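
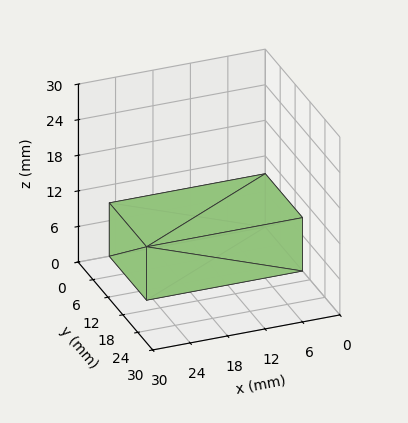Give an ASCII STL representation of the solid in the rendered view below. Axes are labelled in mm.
Reading the render: the shape is a rectangular box, roughly 25 × 15 mm footprint and 9 mm tall (dimensions read to the nearest mm from the axis ticks). For the STL, each face is triangulated and given an outward normal.

solid part
  facet normal 0.0000 0.0000 -1.0000
    outer loop
      vertex 25.00 15.00 0.00
      vertex 25.00 0.00 0.00
      vertex 0.00 0.00 0.00
    endloop
  endfacet
  facet normal 0.0000 0.0000 -1.0000
    outer loop
      vertex 0.00 15.00 0.00
      vertex 25.00 15.00 0.00
      vertex 0.00 0.00 0.00
    endloop
  endfacet
  facet normal 0.0000 0.0000 1.0000
    outer loop
      vertex 0.00 0.00 9.00
      vertex 25.00 0.00 9.00
      vertex 25.00 15.00 9.00
    endloop
  endfacet
  facet normal 0.0000 0.0000 1.0000
    outer loop
      vertex 0.00 0.00 9.00
      vertex 25.00 15.00 9.00
      vertex 0.00 15.00 9.00
    endloop
  endfacet
  facet normal 0.0000 -1.0000 0.0000
    outer loop
      vertex 0.00 0.00 0.00
      vertex 25.00 0.00 0.00
      vertex 25.00 0.00 9.00
    endloop
  endfacet
  facet normal 0.0000 -1.0000 0.0000
    outer loop
      vertex 0.00 0.00 0.00
      vertex 25.00 0.00 9.00
      vertex 0.00 0.00 9.00
    endloop
  endfacet
  facet normal 0.0000 1.0000 0.0000
    outer loop
      vertex 25.00 15.00 9.00
      vertex 25.00 15.00 0.00
      vertex 0.00 15.00 0.00
    endloop
  endfacet
  facet normal 0.0000 1.0000 0.0000
    outer loop
      vertex 0.00 15.00 9.00
      vertex 25.00 15.00 9.00
      vertex 0.00 15.00 0.00
    endloop
  endfacet
  facet normal -1.0000 0.0000 0.0000
    outer loop
      vertex 0.00 15.00 9.00
      vertex 0.00 15.00 0.00
      vertex 0.00 0.00 0.00
    endloop
  endfacet
  facet normal -1.0000 0.0000 0.0000
    outer loop
      vertex 0.00 0.00 9.00
      vertex 0.00 15.00 9.00
      vertex 0.00 0.00 0.00
    endloop
  endfacet
  facet normal 1.0000 0.0000 0.0000
    outer loop
      vertex 25.00 0.00 0.00
      vertex 25.00 15.00 0.00
      vertex 25.00 15.00 9.00
    endloop
  endfacet
  facet normal 1.0000 0.0000 0.0000
    outer loop
      vertex 25.00 0.00 0.00
      vertex 25.00 15.00 9.00
      vertex 25.00 0.00 9.00
    endloop
  endfacet
endsolid part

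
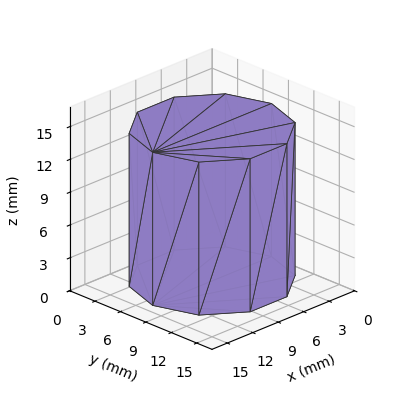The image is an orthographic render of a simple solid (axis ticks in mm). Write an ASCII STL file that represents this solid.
Reading the render: the shape is a regular 10-sided prism (a cylinder approximated with 10 flat sides), circumscribed radius ≈ 7 mm, height ≈ 14 mm (dimensions read to the nearest mm from the axis ticks). For the STL, each face is triangulated and given an outward normal.

solid part
  facet normal 0.0000 0.0000 -1.0000
    outer loop
      vertex 9.163 13.657 0.000
      vertex 12.663 11.114 0.000
      vertex 14.000 7.000 0.000
    endloop
  endfacet
  facet normal 0.0000 0.0000 -1.0000
    outer loop
      vertex 4.837 13.657 0.000
      vertex 9.163 13.657 0.000
      vertex 14.000 7.000 0.000
    endloop
  endfacet
  facet normal 0.0000 0.0000 -1.0000
    outer loop
      vertex 1.337 11.114 0.000
      vertex 4.837 13.657 0.000
      vertex 14.000 7.000 0.000
    endloop
  endfacet
  facet normal 0.0000 0.0000 -1.0000
    outer loop
      vertex 0.000 7.000 0.000
      vertex 1.337 11.114 0.000
      vertex 14.000 7.000 0.000
    endloop
  endfacet
  facet normal 0.0000 0.0000 -1.0000
    outer loop
      vertex 1.337 2.886 0.000
      vertex 0.000 7.000 0.000
      vertex 14.000 7.000 0.000
    endloop
  endfacet
  facet normal 0.0000 0.0000 -1.0000
    outer loop
      vertex 4.837 0.343 0.000
      vertex 1.337 2.886 0.000
      vertex 14.000 7.000 0.000
    endloop
  endfacet
  facet normal 0.0000 0.0000 -1.0000
    outer loop
      vertex 9.163 0.343 0.000
      vertex 4.837 0.343 0.000
      vertex 14.000 7.000 0.000
    endloop
  endfacet
  facet normal 0.0000 0.0000 -1.0000
    outer loop
      vertex 12.663 2.886 0.000
      vertex 9.163 0.343 0.000
      vertex 14.000 7.000 0.000
    endloop
  endfacet
  facet normal 0.0000 0.0000 1.0000
    outer loop
      vertex 14.000 7.000 14.000
      vertex 12.663 11.114 14.000
      vertex 9.163 13.657 14.000
    endloop
  endfacet
  facet normal 0.0000 0.0000 1.0000
    outer loop
      vertex 14.000 7.000 14.000
      vertex 9.163 13.657 14.000
      vertex 4.837 13.657 14.000
    endloop
  endfacet
  facet normal 0.0000 0.0000 1.0000
    outer loop
      vertex 14.000 7.000 14.000
      vertex 4.837 13.657 14.000
      vertex 1.337 11.114 14.000
    endloop
  endfacet
  facet normal 0.0000 0.0000 1.0000
    outer loop
      vertex 14.000 7.000 14.000
      vertex 1.337 11.114 14.000
      vertex 0.000 7.000 14.000
    endloop
  endfacet
  facet normal 0.0000 0.0000 1.0000
    outer loop
      vertex 14.000 7.000 14.000
      vertex 0.000 7.000 14.000
      vertex 1.337 2.886 14.000
    endloop
  endfacet
  facet normal 0.0000 0.0000 1.0000
    outer loop
      vertex 14.000 7.000 14.000
      vertex 1.337 2.886 14.000
      vertex 4.837 0.343 14.000
    endloop
  endfacet
  facet normal 0.0000 0.0000 1.0000
    outer loop
      vertex 14.000 7.000 14.000
      vertex 4.837 0.343 14.000
      vertex 9.163 0.343 14.000
    endloop
  endfacet
  facet normal 0.0000 0.0000 1.0000
    outer loop
      vertex 14.000 7.000 14.000
      vertex 9.163 0.343 14.000
      vertex 12.663 2.886 14.000
    endloop
  endfacet
  facet normal 0.9510 0.3091 0.0000
    outer loop
      vertex 14.000 7.000 0.000
      vertex 12.663 11.114 0.000
      vertex 12.663 11.114 14.000
    endloop
  endfacet
  facet normal 0.9510 0.3091 0.0000
    outer loop
      vertex 14.000 7.000 0.000
      vertex 12.663 11.114 14.000
      vertex 14.000 7.000 14.000
    endloop
  endfacet
  facet normal 0.5878 0.8090 0.0000
    outer loop
      vertex 12.663 11.114 0.000
      vertex 9.163 13.657 0.000
      vertex 9.163 13.657 14.000
    endloop
  endfacet
  facet normal 0.5878 0.8090 0.0000
    outer loop
      vertex 12.663 11.114 0.000
      vertex 9.163 13.657 14.000
      vertex 12.663 11.114 14.000
    endloop
  endfacet
  facet normal 0.0000 1.0000 0.0000
    outer loop
      vertex 9.163 13.657 0.000
      vertex 4.837 13.657 0.000
      vertex 4.837 13.657 14.000
    endloop
  endfacet
  facet normal 0.0000 1.0000 0.0000
    outer loop
      vertex 9.163 13.657 0.000
      vertex 4.837 13.657 14.000
      vertex 9.163 13.657 14.000
    endloop
  endfacet
  facet normal -0.5878 0.8090 0.0000
    outer loop
      vertex 4.837 13.657 0.000
      vertex 1.337 11.114 0.000
      vertex 1.337 11.114 14.000
    endloop
  endfacet
  facet normal -0.5878 0.8090 0.0000
    outer loop
      vertex 4.837 13.657 0.000
      vertex 1.337 11.114 14.000
      vertex 4.837 13.657 14.000
    endloop
  endfacet
  facet normal -0.9510 0.3091 0.0000
    outer loop
      vertex 1.337 11.114 0.000
      vertex 0.000 7.000 0.000
      vertex 0.000 7.000 14.000
    endloop
  endfacet
  facet normal -0.9510 0.3091 0.0000
    outer loop
      vertex 1.337 11.114 0.000
      vertex 0.000 7.000 14.000
      vertex 1.337 11.114 14.000
    endloop
  endfacet
  facet normal -0.9510 -0.3091 0.0000
    outer loop
      vertex 0.000 7.000 0.000
      vertex 1.337 2.886 0.000
      vertex 1.337 2.886 14.000
    endloop
  endfacet
  facet normal -0.9510 -0.3091 0.0000
    outer loop
      vertex 0.000 7.000 0.000
      vertex 1.337 2.886 14.000
      vertex 0.000 7.000 14.000
    endloop
  endfacet
  facet normal -0.5878 -0.8090 0.0000
    outer loop
      vertex 1.337 2.886 0.000
      vertex 4.837 0.343 0.000
      vertex 4.837 0.343 14.000
    endloop
  endfacet
  facet normal -0.5878 -0.8090 0.0000
    outer loop
      vertex 1.337 2.886 0.000
      vertex 4.837 0.343 14.000
      vertex 1.337 2.886 14.000
    endloop
  endfacet
  facet normal 0.0000 -1.0000 0.0000
    outer loop
      vertex 4.837 0.343 0.000
      vertex 9.163 0.343 0.000
      vertex 9.163 0.343 14.000
    endloop
  endfacet
  facet normal 0.0000 -1.0000 0.0000
    outer loop
      vertex 4.837 0.343 0.000
      vertex 9.163 0.343 14.000
      vertex 4.837 0.343 14.000
    endloop
  endfacet
  facet normal 0.5878 -0.8090 0.0000
    outer loop
      vertex 9.163 0.343 0.000
      vertex 12.663 2.886 0.000
      vertex 12.663 2.886 14.000
    endloop
  endfacet
  facet normal 0.5878 -0.8090 0.0000
    outer loop
      vertex 9.163 0.343 0.000
      vertex 12.663 2.886 14.000
      vertex 9.163 0.343 14.000
    endloop
  endfacet
  facet normal 0.9510 -0.3091 0.0000
    outer loop
      vertex 12.663 2.886 0.000
      vertex 14.000 7.000 0.000
      vertex 14.000 7.000 14.000
    endloop
  endfacet
  facet normal 0.9510 -0.3091 0.0000
    outer loop
      vertex 12.663 2.886 0.000
      vertex 14.000 7.000 14.000
      vertex 12.663 2.886 14.000
    endloop
  endfacet
endsolid part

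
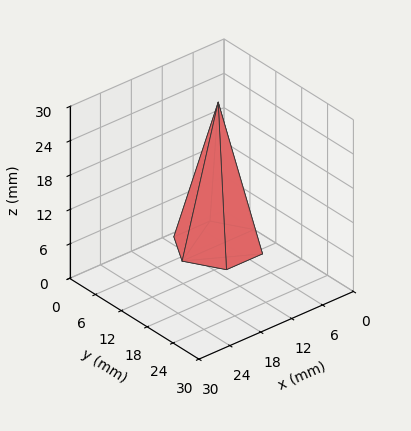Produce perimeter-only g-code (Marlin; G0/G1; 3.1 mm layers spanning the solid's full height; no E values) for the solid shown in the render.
Reading the render: the shape is a regular 6-sided pyramid, base circumscribed radius ≈ 7 mm, apex at z ≈ 25 mm (dimensions read to the nearest mm from the axis ticks). For the g-code, the solid's height is divided into equal slices at the stated Δz and each level perimeter traced with G1 moves after a G0 lift.

; perimeter-only toolpath
G21 ; units = mm
G90 ; absolute positioning
G28 ; home
; layer 1
G0 Z3.1
G0 X13.1 Y7.0
G1 X10.1 Y12.3
G1 X3.9 Y12.3
G1 X0.9 Y7.0
G1 X3.9 Y1.7
G1 X10.1 Y1.7
G1 X13.1 Y7.0
; layer 2
G0 Z6.2
G0 X12.2 Y7.0
G1 X9.6 Y11.6
G1 X4.4 Y11.6
G1 X1.8 Y7.0
G1 X4.4 Y2.4
G1 X9.6 Y2.4
G1 X12.2 Y7.0
; layer 3
G0 Z9.4
G0 X11.4 Y7.0
G1 X9.2 Y10.8
G1 X4.8 Y10.8
G1 X2.6 Y7.0
G1 X4.8 Y3.2
G1 X9.2 Y3.2
G1 X11.4 Y7.0
; layer 4
G0 Z12.5
G0 X10.5 Y7.0
G1 X8.8 Y10.1
G1 X5.2 Y10.1
G1 X3.5 Y7.0
G1 X5.2 Y4.0
G1 X8.8 Y4.0
G1 X10.5 Y7.0
; layer 5
G0 Z15.6
G0 X9.6 Y7.0
G1 X8.3 Y9.3
G1 X5.7 Y9.3
G1 X4.4 Y7.0
G1 X5.7 Y4.7
G1 X8.3 Y4.7
G1 X9.6 Y7.0
; layer 6
G0 Z18.8
G0 X8.8 Y7.0
G1 X7.9 Y8.5
G1 X6.1 Y8.5
G1 X5.2 Y7.0
G1 X6.1 Y5.5
G1 X7.9 Y5.5
G1 X8.8 Y7.0
; layer 7
G0 Z21.9
G0 X7.9 Y7.0
G1 X7.4 Y7.8
G1 X6.6 Y7.8
G1 X6.1 Y7.0
G1 X6.6 Y6.2
G1 X7.4 Y6.2
G1 X7.9 Y7.0
M2 ; end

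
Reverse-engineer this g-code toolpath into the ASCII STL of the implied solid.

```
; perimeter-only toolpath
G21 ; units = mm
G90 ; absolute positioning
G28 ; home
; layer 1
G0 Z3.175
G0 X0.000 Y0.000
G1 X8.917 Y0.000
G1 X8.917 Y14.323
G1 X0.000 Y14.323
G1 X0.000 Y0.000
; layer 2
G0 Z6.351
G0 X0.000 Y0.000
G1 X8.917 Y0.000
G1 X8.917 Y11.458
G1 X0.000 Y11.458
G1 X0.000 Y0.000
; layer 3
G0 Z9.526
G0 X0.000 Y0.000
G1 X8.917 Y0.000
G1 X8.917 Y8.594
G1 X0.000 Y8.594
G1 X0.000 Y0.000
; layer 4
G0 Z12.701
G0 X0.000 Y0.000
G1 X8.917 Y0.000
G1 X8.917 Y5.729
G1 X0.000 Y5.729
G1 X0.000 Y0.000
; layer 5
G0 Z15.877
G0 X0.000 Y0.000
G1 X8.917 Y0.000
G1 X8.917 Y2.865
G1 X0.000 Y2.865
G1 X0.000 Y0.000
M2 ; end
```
solid part
  facet normal 0.0000 0.0000 -1.0000
    outer loop
      vertex 8.917 17.187 0.000
      vertex 8.917 0.000 0.000
      vertex 0.000 0.000 0.000
    endloop
  endfacet
  facet normal 0.0000 0.0000 -1.0000
    outer loop
      vertex 0.000 17.187 0.000
      vertex 8.917 17.187 0.000
      vertex 0.000 0.000 0.000
    endloop
  endfacet
  facet normal 0.0000 -1.0000 0.0000
    outer loop
      vertex 0.000 0.000 0.000
      vertex 8.917 0.000 0.000
      vertex 8.917 0.000 19.052
    endloop
  endfacet
  facet normal 0.0000 -1.0000 0.0000
    outer loop
      vertex 0.000 0.000 0.000
      vertex 8.917 0.000 19.052
      vertex 0.000 0.000 19.052
    endloop
  endfacet
  facet normal 0.0000 0.7425 0.6698
    outer loop
      vertex 0.000 0.000 19.052
      vertex 8.917 0.000 19.052
      vertex 8.917 17.187 0.000
    endloop
  endfacet
  facet normal 0.0000 0.7425 0.6698
    outer loop
      vertex 0.000 0.000 19.052
      vertex 8.917 17.187 0.000
      vertex 0.000 17.187 0.000
    endloop
  endfacet
  facet normal -1.0000 0.0000 0.0000
    outer loop
      vertex 0.000 0.000 19.052
      vertex 0.000 17.187 0.000
      vertex 0.000 0.000 0.000
    endloop
  endfacet
  facet normal 1.0000 0.0000 0.0000
    outer loop
      vertex 8.917 0.000 0.000
      vertex 8.917 17.187 0.000
      vertex 8.917 0.000 19.052
    endloop
  endfacet
endsolid part

The G0 Z moves step by Δz≈3.175 mm. The G1 loops shrink linearly with z, so the solid tapers from its base footprint up to z≈19.1. Closing with a flat bottom cap and the tapered top and triangulating gives 8 facets — a wedge (ramp): 8.92 × 17.2 mm base, rising to 19.1 mm along the y=0 edge and sloping linearly to z=0 at y=17.2.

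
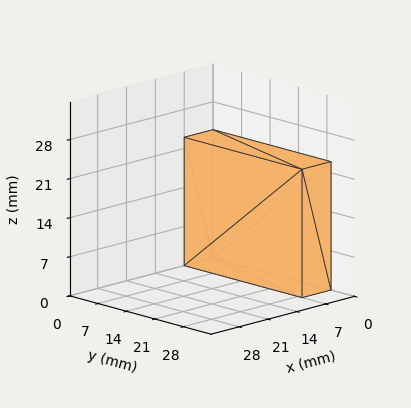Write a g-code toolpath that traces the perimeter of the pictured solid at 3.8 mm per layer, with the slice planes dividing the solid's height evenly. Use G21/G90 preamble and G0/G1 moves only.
Reading the render: the shape is a rectangular box, roughly 7 × 29 mm footprint and 23 mm tall (dimensions read to the nearest mm from the axis ticks). For the g-code, the solid's height is divided into equal slices at the stated Δz and each level perimeter traced with G1 moves after a G0 lift.

; perimeter-only toolpath
G21 ; units = mm
G90 ; absolute positioning
G28 ; home
; layer 1
G0 Z3.8
G0 X0.0 Y0.0
G1 X7.0 Y0.0
G1 X7.0 Y29.0
G1 X0.0 Y29.0
G1 X0.0 Y0.0
; layer 2
G0 Z7.7
G0 X0.0 Y0.0
G1 X7.0 Y0.0
G1 X7.0 Y29.0
G1 X0.0 Y29.0
G1 X0.0 Y0.0
; layer 3
G0 Z11.5
G0 X0.0 Y0.0
G1 X7.0 Y0.0
G1 X7.0 Y29.0
G1 X0.0 Y29.0
G1 X0.0 Y0.0
; layer 4
G0 Z15.3
G0 X0.0 Y0.0
G1 X7.0 Y0.0
G1 X7.0 Y29.0
G1 X0.0 Y29.0
G1 X0.0 Y0.0
; layer 5
G0 Z19.2
G0 X0.0 Y0.0
G1 X7.0 Y0.0
G1 X7.0 Y29.0
G1 X0.0 Y29.0
G1 X0.0 Y0.0
; layer 6
G0 Z23.0
G0 X0.0 Y0.0
G1 X7.0 Y0.0
G1 X7.0 Y29.0
G1 X0.0 Y29.0
G1 X0.0 Y0.0
M2 ; end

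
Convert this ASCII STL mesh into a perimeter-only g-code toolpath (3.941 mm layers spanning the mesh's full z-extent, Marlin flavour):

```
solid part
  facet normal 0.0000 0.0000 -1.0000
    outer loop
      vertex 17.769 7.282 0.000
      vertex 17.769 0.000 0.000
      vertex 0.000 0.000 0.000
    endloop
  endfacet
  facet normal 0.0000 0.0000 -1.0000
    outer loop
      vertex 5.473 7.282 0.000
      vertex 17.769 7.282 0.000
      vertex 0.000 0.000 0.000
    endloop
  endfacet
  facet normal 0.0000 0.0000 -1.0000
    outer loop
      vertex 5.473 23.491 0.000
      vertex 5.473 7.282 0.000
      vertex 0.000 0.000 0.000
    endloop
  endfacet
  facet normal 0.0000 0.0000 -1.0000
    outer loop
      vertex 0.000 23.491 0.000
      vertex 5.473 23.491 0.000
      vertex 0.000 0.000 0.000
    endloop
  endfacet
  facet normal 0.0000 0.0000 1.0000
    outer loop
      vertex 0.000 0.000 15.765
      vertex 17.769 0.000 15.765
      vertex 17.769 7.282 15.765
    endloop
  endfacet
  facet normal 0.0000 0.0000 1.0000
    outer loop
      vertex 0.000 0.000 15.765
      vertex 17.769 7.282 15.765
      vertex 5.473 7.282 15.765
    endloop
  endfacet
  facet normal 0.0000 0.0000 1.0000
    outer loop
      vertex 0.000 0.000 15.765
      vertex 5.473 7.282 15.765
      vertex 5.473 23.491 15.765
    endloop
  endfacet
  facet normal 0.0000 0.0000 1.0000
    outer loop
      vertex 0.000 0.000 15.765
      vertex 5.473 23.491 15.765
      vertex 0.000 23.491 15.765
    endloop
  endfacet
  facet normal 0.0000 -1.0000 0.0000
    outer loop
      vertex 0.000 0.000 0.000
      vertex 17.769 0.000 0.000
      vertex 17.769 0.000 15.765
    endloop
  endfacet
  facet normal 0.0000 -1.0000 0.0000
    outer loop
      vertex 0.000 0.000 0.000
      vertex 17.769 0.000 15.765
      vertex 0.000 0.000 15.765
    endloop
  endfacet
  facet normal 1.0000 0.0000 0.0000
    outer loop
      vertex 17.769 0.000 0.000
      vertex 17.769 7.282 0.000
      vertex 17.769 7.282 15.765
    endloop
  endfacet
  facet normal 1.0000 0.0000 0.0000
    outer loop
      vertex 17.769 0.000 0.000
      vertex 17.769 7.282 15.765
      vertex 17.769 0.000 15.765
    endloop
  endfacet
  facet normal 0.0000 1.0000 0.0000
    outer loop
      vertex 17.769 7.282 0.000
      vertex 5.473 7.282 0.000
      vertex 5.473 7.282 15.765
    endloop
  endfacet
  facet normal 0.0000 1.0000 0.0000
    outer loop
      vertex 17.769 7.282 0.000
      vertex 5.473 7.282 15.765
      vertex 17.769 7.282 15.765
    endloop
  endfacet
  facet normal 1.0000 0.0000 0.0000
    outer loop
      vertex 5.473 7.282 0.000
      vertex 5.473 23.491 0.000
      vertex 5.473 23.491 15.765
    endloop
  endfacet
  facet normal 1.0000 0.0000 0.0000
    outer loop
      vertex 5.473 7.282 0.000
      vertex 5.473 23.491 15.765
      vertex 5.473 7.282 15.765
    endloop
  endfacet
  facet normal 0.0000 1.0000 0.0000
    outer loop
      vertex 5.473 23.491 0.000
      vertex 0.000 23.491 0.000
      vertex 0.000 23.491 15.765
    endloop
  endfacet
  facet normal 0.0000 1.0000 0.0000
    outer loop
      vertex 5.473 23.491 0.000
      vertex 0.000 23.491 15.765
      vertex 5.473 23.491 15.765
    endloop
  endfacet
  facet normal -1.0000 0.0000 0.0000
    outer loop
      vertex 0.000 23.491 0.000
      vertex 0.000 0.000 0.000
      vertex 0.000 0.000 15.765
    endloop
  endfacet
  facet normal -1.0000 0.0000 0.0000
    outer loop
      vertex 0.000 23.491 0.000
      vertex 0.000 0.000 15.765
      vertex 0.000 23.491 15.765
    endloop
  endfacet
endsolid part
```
; perimeter-only toolpath
G21 ; units = mm
G90 ; absolute positioning
G28 ; home
; layer 1
G0 Z3.941
G0 X0.000 Y0.000
G1 X17.769 Y0.000
G1 X17.769 Y7.282
G1 X5.473 Y7.282
G1 X5.473 Y23.491
G1 X0.000 Y23.491
G1 X0.000 Y0.000
; layer 2
G0 Z7.883
G0 X0.000 Y0.000
G1 X17.769 Y0.000
G1 X17.769 Y7.282
G1 X5.473 Y7.282
G1 X5.473 Y23.491
G1 X0.000 Y23.491
G1 X0.000 Y0.000
; layer 3
G0 Z11.824
G0 X0.000 Y0.000
G1 X17.769 Y0.000
G1 X17.769 Y7.282
G1 X5.473 Y7.282
G1 X5.473 Y23.491
G1 X0.000 Y23.491
G1 X0.000 Y0.000
; layer 4
G0 Z15.765
G0 X0.000 Y0.000
G1 X17.769 Y0.000
G1 X17.769 Y7.282
G1 X5.473 Y7.282
G1 X5.473 Y23.491
G1 X0.000 Y23.491
G1 X0.000 Y0.000
M2 ; end

The solid is an L-shaped prism: outer 17.8 × 23.5 mm, arm thicknesses ≈ 7.28 mm (horizontal) and 5.47 mm (vertical), extruded 15.8 mm in z. Slicing at Δz = 3.941 mm — 4 equal slices spanning the solid's height, so layer i sits at z = i·h/4 — gives 4 non-empty perimeters. Each is a 6-segment closed polygon; G0 lifts to the layer z and rapids to the start vertex, then G1 traces the edges.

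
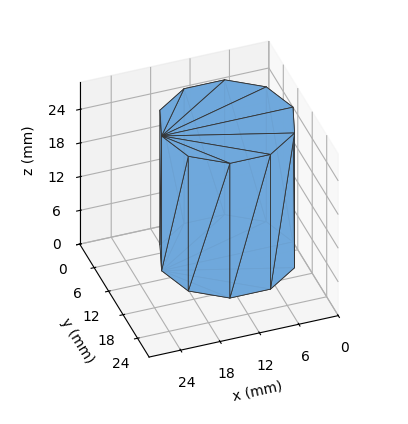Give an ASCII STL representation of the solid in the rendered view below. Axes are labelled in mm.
Reading the render: the shape is a regular 10-sided prism (a cylinder approximated with 10 flat sides), circumscribed radius ≈ 10 mm, height ≈ 24 mm (dimensions read to the nearest mm from the axis ticks). For the STL, each face is triangulated and given an outward normal.

solid part
  facet normal 0.0000 0.0000 -1.0000
    outer loop
      vertex 13.090 19.511 0.000
      vertex 18.090 15.878 0.000
      vertex 20.000 10.000 0.000
    endloop
  endfacet
  facet normal 0.0000 0.0000 -1.0000
    outer loop
      vertex 6.910 19.511 0.000
      vertex 13.090 19.511 0.000
      vertex 20.000 10.000 0.000
    endloop
  endfacet
  facet normal 0.0000 0.0000 -1.0000
    outer loop
      vertex 1.910 15.878 0.000
      vertex 6.910 19.511 0.000
      vertex 20.000 10.000 0.000
    endloop
  endfacet
  facet normal 0.0000 0.0000 -1.0000
    outer loop
      vertex 0.000 10.000 0.000
      vertex 1.910 15.878 0.000
      vertex 20.000 10.000 0.000
    endloop
  endfacet
  facet normal 0.0000 0.0000 -1.0000
    outer loop
      vertex 1.910 4.122 0.000
      vertex 0.000 10.000 0.000
      vertex 20.000 10.000 0.000
    endloop
  endfacet
  facet normal 0.0000 0.0000 -1.0000
    outer loop
      vertex 6.910 0.489 0.000
      vertex 1.910 4.122 0.000
      vertex 20.000 10.000 0.000
    endloop
  endfacet
  facet normal 0.0000 0.0000 -1.0000
    outer loop
      vertex 13.090 0.489 0.000
      vertex 6.910 0.489 0.000
      vertex 20.000 10.000 0.000
    endloop
  endfacet
  facet normal 0.0000 0.0000 -1.0000
    outer loop
      vertex 18.090 4.122 0.000
      vertex 13.090 0.489 0.000
      vertex 20.000 10.000 0.000
    endloop
  endfacet
  facet normal 0.0000 0.0000 1.0000
    outer loop
      vertex 20.000 10.000 24.000
      vertex 18.090 15.878 24.000
      vertex 13.090 19.511 24.000
    endloop
  endfacet
  facet normal 0.0000 0.0000 1.0000
    outer loop
      vertex 20.000 10.000 24.000
      vertex 13.090 19.511 24.000
      vertex 6.910 19.511 24.000
    endloop
  endfacet
  facet normal 0.0000 0.0000 1.0000
    outer loop
      vertex 20.000 10.000 24.000
      vertex 6.910 19.511 24.000
      vertex 1.910 15.878 24.000
    endloop
  endfacet
  facet normal 0.0000 0.0000 1.0000
    outer loop
      vertex 20.000 10.000 24.000
      vertex 1.910 15.878 24.000
      vertex 0.000 10.000 24.000
    endloop
  endfacet
  facet normal 0.0000 0.0000 1.0000
    outer loop
      vertex 20.000 10.000 24.000
      vertex 0.000 10.000 24.000
      vertex 1.910 4.122 24.000
    endloop
  endfacet
  facet normal 0.0000 0.0000 1.0000
    outer loop
      vertex 20.000 10.000 24.000
      vertex 1.910 4.122 24.000
      vertex 6.910 0.489 24.000
    endloop
  endfacet
  facet normal 0.0000 0.0000 1.0000
    outer loop
      vertex 20.000 10.000 24.000
      vertex 6.910 0.489 24.000
      vertex 13.090 0.489 24.000
    endloop
  endfacet
  facet normal 0.0000 0.0000 1.0000
    outer loop
      vertex 20.000 10.000 24.000
      vertex 13.090 0.489 24.000
      vertex 18.090 4.122 24.000
    endloop
  endfacet
  facet normal 0.9511 0.3090 0.0000
    outer loop
      vertex 20.000 10.000 0.000
      vertex 18.090 15.878 0.000
      vertex 18.090 15.878 24.000
    endloop
  endfacet
  facet normal 0.9511 0.3090 0.0000
    outer loop
      vertex 20.000 10.000 0.000
      vertex 18.090 15.878 24.000
      vertex 20.000 10.000 24.000
    endloop
  endfacet
  facet normal 0.5878 0.8090 0.0000
    outer loop
      vertex 18.090 15.878 0.000
      vertex 13.090 19.511 0.000
      vertex 13.090 19.511 24.000
    endloop
  endfacet
  facet normal 0.5878 0.8090 0.0000
    outer loop
      vertex 18.090 15.878 0.000
      vertex 13.090 19.511 24.000
      vertex 18.090 15.878 24.000
    endloop
  endfacet
  facet normal 0.0000 1.0000 0.0000
    outer loop
      vertex 13.090 19.511 0.000
      vertex 6.910 19.511 0.000
      vertex 6.910 19.511 24.000
    endloop
  endfacet
  facet normal 0.0000 1.0000 0.0000
    outer loop
      vertex 13.090 19.511 0.000
      vertex 6.910 19.511 24.000
      vertex 13.090 19.511 24.000
    endloop
  endfacet
  facet normal -0.5878 0.8090 0.0000
    outer loop
      vertex 6.910 19.511 0.000
      vertex 1.910 15.878 0.000
      vertex 1.910 15.878 24.000
    endloop
  endfacet
  facet normal -0.5878 0.8090 0.0000
    outer loop
      vertex 6.910 19.511 0.000
      vertex 1.910 15.878 24.000
      vertex 6.910 19.511 24.000
    endloop
  endfacet
  facet normal -0.9511 0.3090 0.0000
    outer loop
      vertex 1.910 15.878 0.000
      vertex 0.000 10.000 0.000
      vertex 0.000 10.000 24.000
    endloop
  endfacet
  facet normal -0.9511 0.3090 0.0000
    outer loop
      vertex 1.910 15.878 0.000
      vertex 0.000 10.000 24.000
      vertex 1.910 15.878 24.000
    endloop
  endfacet
  facet normal -0.9511 -0.3090 0.0000
    outer loop
      vertex 0.000 10.000 0.000
      vertex 1.910 4.122 0.000
      vertex 1.910 4.122 24.000
    endloop
  endfacet
  facet normal -0.9511 -0.3090 0.0000
    outer loop
      vertex 0.000 10.000 0.000
      vertex 1.910 4.122 24.000
      vertex 0.000 10.000 24.000
    endloop
  endfacet
  facet normal -0.5878 -0.8090 0.0000
    outer loop
      vertex 1.910 4.122 0.000
      vertex 6.910 0.489 0.000
      vertex 6.910 0.489 24.000
    endloop
  endfacet
  facet normal -0.5878 -0.8090 0.0000
    outer loop
      vertex 1.910 4.122 0.000
      vertex 6.910 0.489 24.000
      vertex 1.910 4.122 24.000
    endloop
  endfacet
  facet normal 0.0000 -1.0000 0.0000
    outer loop
      vertex 6.910 0.489 0.000
      vertex 13.090 0.489 0.000
      vertex 13.090 0.489 24.000
    endloop
  endfacet
  facet normal 0.0000 -1.0000 0.0000
    outer loop
      vertex 6.910 0.489 0.000
      vertex 13.090 0.489 24.000
      vertex 6.910 0.489 24.000
    endloop
  endfacet
  facet normal 0.5878 -0.8090 0.0000
    outer loop
      vertex 13.090 0.489 0.000
      vertex 18.090 4.122 0.000
      vertex 18.090 4.122 24.000
    endloop
  endfacet
  facet normal 0.5878 -0.8090 0.0000
    outer loop
      vertex 13.090 0.489 0.000
      vertex 18.090 4.122 24.000
      vertex 13.090 0.489 24.000
    endloop
  endfacet
  facet normal 0.9511 -0.3090 0.0000
    outer loop
      vertex 18.090 4.122 0.000
      vertex 20.000 10.000 0.000
      vertex 20.000 10.000 24.000
    endloop
  endfacet
  facet normal 0.9511 -0.3090 0.0000
    outer loop
      vertex 18.090 4.122 0.000
      vertex 20.000 10.000 24.000
      vertex 18.090 4.122 24.000
    endloop
  endfacet
endsolid part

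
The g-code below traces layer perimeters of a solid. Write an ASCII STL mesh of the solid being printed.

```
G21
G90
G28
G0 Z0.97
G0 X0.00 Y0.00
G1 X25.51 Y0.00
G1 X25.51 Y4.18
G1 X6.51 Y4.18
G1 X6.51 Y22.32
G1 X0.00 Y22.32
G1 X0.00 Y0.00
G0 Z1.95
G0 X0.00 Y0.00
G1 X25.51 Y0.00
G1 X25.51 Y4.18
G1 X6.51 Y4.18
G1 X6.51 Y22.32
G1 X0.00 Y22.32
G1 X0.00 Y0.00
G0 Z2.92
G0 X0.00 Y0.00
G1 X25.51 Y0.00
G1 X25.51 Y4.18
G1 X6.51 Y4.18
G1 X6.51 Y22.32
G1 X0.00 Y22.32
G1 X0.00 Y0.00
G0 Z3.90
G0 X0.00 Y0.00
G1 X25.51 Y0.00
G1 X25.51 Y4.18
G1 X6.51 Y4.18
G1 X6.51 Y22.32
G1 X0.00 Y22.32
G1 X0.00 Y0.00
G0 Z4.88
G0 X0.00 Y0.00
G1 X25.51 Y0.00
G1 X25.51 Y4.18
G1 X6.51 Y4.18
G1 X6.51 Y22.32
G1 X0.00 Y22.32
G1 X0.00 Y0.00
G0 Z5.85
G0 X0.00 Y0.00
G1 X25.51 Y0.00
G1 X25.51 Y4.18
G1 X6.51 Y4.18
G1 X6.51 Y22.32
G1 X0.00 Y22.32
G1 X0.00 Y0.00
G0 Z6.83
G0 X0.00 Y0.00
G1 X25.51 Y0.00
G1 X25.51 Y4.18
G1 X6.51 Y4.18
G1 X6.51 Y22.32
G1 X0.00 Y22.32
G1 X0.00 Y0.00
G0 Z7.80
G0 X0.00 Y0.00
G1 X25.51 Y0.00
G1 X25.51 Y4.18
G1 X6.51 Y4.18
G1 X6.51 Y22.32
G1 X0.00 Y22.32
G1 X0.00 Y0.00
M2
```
solid part
  facet normal 0.0000 0.0000 -1.0000
    outer loop
      vertex 25.51 4.18 0.00
      vertex 25.51 0.00 0.00
      vertex 0.00 0.00 0.00
    endloop
  endfacet
  facet normal 0.0000 0.0000 -1.0000
    outer loop
      vertex 6.51 4.18 0.00
      vertex 25.51 4.18 0.00
      vertex 0.00 0.00 0.00
    endloop
  endfacet
  facet normal 0.0000 0.0000 -1.0000
    outer loop
      vertex 6.51 22.32 0.00
      vertex 6.51 4.18 0.00
      vertex 0.00 0.00 0.00
    endloop
  endfacet
  facet normal 0.0000 0.0000 -1.0000
    outer loop
      vertex 0.00 22.32 0.00
      vertex 6.51 22.32 0.00
      vertex 0.00 0.00 0.00
    endloop
  endfacet
  facet normal 0.0000 0.0000 1.0000
    outer loop
      vertex 0.00 0.00 7.80
      vertex 25.51 0.00 7.80
      vertex 25.51 4.18 7.80
    endloop
  endfacet
  facet normal 0.0000 0.0000 1.0000
    outer loop
      vertex 0.00 0.00 7.80
      vertex 25.51 4.18 7.80
      vertex 6.51 4.18 7.80
    endloop
  endfacet
  facet normal 0.0000 0.0000 1.0000
    outer loop
      vertex 0.00 0.00 7.80
      vertex 6.51 4.18 7.80
      vertex 6.51 22.32 7.80
    endloop
  endfacet
  facet normal 0.0000 0.0000 1.0000
    outer loop
      vertex 0.00 0.00 7.80
      vertex 6.51 22.32 7.80
      vertex 0.00 22.32 7.80
    endloop
  endfacet
  facet normal 0.0000 -1.0000 0.0000
    outer loop
      vertex 0.00 0.00 0.00
      vertex 25.51 0.00 0.00
      vertex 25.51 0.00 7.80
    endloop
  endfacet
  facet normal 0.0000 -1.0000 0.0000
    outer loop
      vertex 0.00 0.00 0.00
      vertex 25.51 0.00 7.80
      vertex 0.00 0.00 7.80
    endloop
  endfacet
  facet normal 1.0000 0.0000 0.0000
    outer loop
      vertex 25.51 0.00 0.00
      vertex 25.51 4.18 0.00
      vertex 25.51 4.18 7.80
    endloop
  endfacet
  facet normal 1.0000 0.0000 0.0000
    outer loop
      vertex 25.51 0.00 0.00
      vertex 25.51 4.18 7.80
      vertex 25.51 0.00 7.80
    endloop
  endfacet
  facet normal 0.0000 1.0000 0.0000
    outer loop
      vertex 25.51 4.18 0.00
      vertex 6.51 4.18 0.00
      vertex 6.51 4.18 7.80
    endloop
  endfacet
  facet normal 0.0000 1.0000 0.0000
    outer loop
      vertex 25.51 4.18 0.00
      vertex 6.51 4.18 7.80
      vertex 25.51 4.18 7.80
    endloop
  endfacet
  facet normal 1.0000 0.0000 0.0000
    outer loop
      vertex 6.51 4.18 0.00
      vertex 6.51 22.32 0.00
      vertex 6.51 22.32 7.80
    endloop
  endfacet
  facet normal 1.0000 0.0000 0.0000
    outer loop
      vertex 6.51 4.18 0.00
      vertex 6.51 22.32 7.80
      vertex 6.51 4.18 7.80
    endloop
  endfacet
  facet normal 0.0000 1.0000 0.0000
    outer loop
      vertex 6.51 22.32 0.00
      vertex 0.00 22.32 0.00
      vertex 0.00 22.32 7.80
    endloop
  endfacet
  facet normal 0.0000 1.0000 0.0000
    outer loop
      vertex 6.51 22.32 0.00
      vertex 0.00 22.32 7.80
      vertex 6.51 22.32 7.80
    endloop
  endfacet
  facet normal -1.0000 0.0000 0.0000
    outer loop
      vertex 0.00 22.32 0.00
      vertex 0.00 0.00 0.00
      vertex 0.00 0.00 7.80
    endloop
  endfacet
  facet normal -1.0000 0.0000 0.0000
    outer loop
      vertex 0.00 22.32 0.00
      vertex 0.00 0.00 7.80
      vertex 0.00 22.32 7.80
    endloop
  endfacet
endsolid part

The G0 Z moves step by Δz≈0.97 mm. Every layer's G1 loop is the same polygon, so the solid is a straight extrusion of it from z=0 to z≈7.8. Closing with flat bottom and top caps and triangulating gives 20 facets — an L-shaped prism: outer 25.5 × 22.3 mm, arm thicknesses ≈ 4.18 mm (horizontal) and 6.51 mm (vertical), extruded 7.8 mm in z.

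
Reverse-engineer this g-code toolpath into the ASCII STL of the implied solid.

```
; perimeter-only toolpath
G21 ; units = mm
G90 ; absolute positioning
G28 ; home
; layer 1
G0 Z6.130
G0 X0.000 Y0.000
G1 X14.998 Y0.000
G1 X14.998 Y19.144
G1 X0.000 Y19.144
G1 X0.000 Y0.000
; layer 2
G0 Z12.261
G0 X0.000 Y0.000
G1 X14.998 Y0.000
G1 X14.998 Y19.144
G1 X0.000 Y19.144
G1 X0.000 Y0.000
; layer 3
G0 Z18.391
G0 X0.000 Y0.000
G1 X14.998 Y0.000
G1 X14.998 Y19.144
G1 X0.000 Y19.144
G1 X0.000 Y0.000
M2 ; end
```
solid part
  facet normal 0.0000 0.0000 -1.0000
    outer loop
      vertex 14.998 19.144 0.000
      vertex 14.998 0.000 0.000
      vertex 0.000 0.000 0.000
    endloop
  endfacet
  facet normal 0.0000 0.0000 -1.0000
    outer loop
      vertex 0.000 19.144 0.000
      vertex 14.998 19.144 0.000
      vertex 0.000 0.000 0.000
    endloop
  endfacet
  facet normal 0.0000 0.0000 1.0000
    outer loop
      vertex 0.000 0.000 18.391
      vertex 14.998 0.000 18.391
      vertex 14.998 19.144 18.391
    endloop
  endfacet
  facet normal 0.0000 0.0000 1.0000
    outer loop
      vertex 0.000 0.000 18.391
      vertex 14.998 19.144 18.391
      vertex 0.000 19.144 18.391
    endloop
  endfacet
  facet normal 0.0000 -1.0000 0.0000
    outer loop
      vertex 0.000 0.000 0.000
      vertex 14.998 0.000 0.000
      vertex 14.998 0.000 18.391
    endloop
  endfacet
  facet normal 0.0000 -1.0000 0.0000
    outer loop
      vertex 0.000 0.000 0.000
      vertex 14.998 0.000 18.391
      vertex 0.000 0.000 18.391
    endloop
  endfacet
  facet normal 0.0000 1.0000 0.0000
    outer loop
      vertex 14.998 19.144 18.391
      vertex 14.998 19.144 0.000
      vertex 0.000 19.144 0.000
    endloop
  endfacet
  facet normal 0.0000 1.0000 0.0000
    outer loop
      vertex 0.000 19.144 18.391
      vertex 14.998 19.144 18.391
      vertex 0.000 19.144 0.000
    endloop
  endfacet
  facet normal -1.0000 0.0000 0.0000
    outer loop
      vertex 0.000 19.144 18.391
      vertex 0.000 19.144 0.000
      vertex 0.000 0.000 0.000
    endloop
  endfacet
  facet normal -1.0000 0.0000 0.0000
    outer loop
      vertex 0.000 0.000 18.391
      vertex 0.000 19.144 18.391
      vertex 0.000 0.000 0.000
    endloop
  endfacet
  facet normal 1.0000 0.0000 0.0000
    outer loop
      vertex 14.998 0.000 0.000
      vertex 14.998 19.144 0.000
      vertex 14.998 19.144 18.391
    endloop
  endfacet
  facet normal 1.0000 0.0000 0.0000
    outer loop
      vertex 14.998 0.000 0.000
      vertex 14.998 19.144 18.391
      vertex 14.998 0.000 18.391
    endloop
  endfacet
endsolid part

The G0 Z moves step by Δz≈6.130 mm. Every layer's G1 loop is the same polygon, so the solid is a straight extrusion of it from z=0 to z≈18.4. Closing with flat bottom and top caps and triangulating gives 12 facets — a rectangular box, roughly 15 × 19.1 mm footprint and 18.4 mm tall.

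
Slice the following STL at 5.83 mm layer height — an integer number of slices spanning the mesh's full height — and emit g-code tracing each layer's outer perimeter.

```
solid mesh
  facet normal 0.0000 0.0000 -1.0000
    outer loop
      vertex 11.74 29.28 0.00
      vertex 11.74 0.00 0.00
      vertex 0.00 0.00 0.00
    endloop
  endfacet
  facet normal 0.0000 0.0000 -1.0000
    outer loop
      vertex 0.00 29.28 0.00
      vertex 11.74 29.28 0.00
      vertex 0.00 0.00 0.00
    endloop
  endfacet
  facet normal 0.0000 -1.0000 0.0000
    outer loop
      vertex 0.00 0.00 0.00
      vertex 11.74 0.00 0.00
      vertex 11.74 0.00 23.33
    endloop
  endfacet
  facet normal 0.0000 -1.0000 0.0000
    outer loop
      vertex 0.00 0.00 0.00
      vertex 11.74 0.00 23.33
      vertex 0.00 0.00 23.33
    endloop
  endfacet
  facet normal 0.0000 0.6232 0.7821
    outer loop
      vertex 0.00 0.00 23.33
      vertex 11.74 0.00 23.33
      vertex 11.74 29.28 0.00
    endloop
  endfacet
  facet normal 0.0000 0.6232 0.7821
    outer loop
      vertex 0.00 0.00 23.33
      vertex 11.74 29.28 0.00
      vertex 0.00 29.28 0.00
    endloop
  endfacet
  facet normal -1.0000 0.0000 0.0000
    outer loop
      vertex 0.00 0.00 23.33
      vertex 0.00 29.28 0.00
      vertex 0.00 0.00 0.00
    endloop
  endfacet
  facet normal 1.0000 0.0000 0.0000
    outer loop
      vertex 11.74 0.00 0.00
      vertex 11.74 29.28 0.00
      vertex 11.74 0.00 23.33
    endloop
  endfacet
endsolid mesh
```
; perimeter-only toolpath
G21 ; units = mm
G90 ; absolute positioning
G28 ; home
; layer 1
G0 Z5.83
G0 X0.00 Y0.00
G1 X11.74 Y0.00
G1 X11.74 Y21.96
G1 X0.00 Y21.96
G1 X0.00 Y0.00
; layer 2
G0 Z11.66
G0 X0.00 Y0.00
G1 X11.74 Y0.00
G1 X11.74 Y14.64
G1 X0.00 Y14.64
G1 X0.00 Y0.00
; layer 3
G0 Z17.50
G0 X0.00 Y0.00
G1 X11.74 Y0.00
G1 X11.74 Y7.32
G1 X0.00 Y7.32
G1 X0.00 Y0.00
M2 ; end

The solid is a wedge (ramp): 11.7 × 29.3 mm base, rising to 23.3 mm along the y=0 edge and sloping linearly to z=0 at y=29.3. Slicing at Δz = 5.83 mm — 4 equal slices spanning the solid's height, so layer i sits at z = i·h/4 — gives 3 non-empty perimeters. Each is a 4-segment closed polygon; G0 lifts to the layer z and rapids to the start vertex, then G1 traces the edges. The cross-section shrinks linearly with z (the slice at the apex is degenerate and omitted).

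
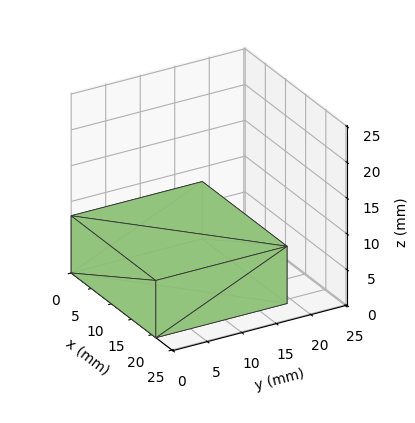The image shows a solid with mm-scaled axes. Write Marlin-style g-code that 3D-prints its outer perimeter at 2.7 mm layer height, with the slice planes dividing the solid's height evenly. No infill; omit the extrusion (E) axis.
Reading the render: the shape is a rectangular box, roughly 21 × 19 mm footprint and 8 mm tall (dimensions read to the nearest mm from the axis ticks). For the g-code, the solid's height is divided into equal slices at the stated Δz and each level perimeter traced with G1 moves after a G0 lift.

; perimeter-only toolpath
G21 ; units = mm
G90 ; absolute positioning
G28 ; home
; layer 1
G0 Z2.7
G0 X0.0 Y0.0
G1 X21.0 Y0.0
G1 X21.0 Y19.0
G1 X0.0 Y19.0
G1 X0.0 Y0.0
; layer 2
G0 Z5.3
G0 X0.0 Y0.0
G1 X21.0 Y0.0
G1 X21.0 Y19.0
G1 X0.0 Y19.0
G1 X0.0 Y0.0
; layer 3
G0 Z8.0
G0 X0.0 Y0.0
G1 X21.0 Y0.0
G1 X21.0 Y19.0
G1 X0.0 Y19.0
G1 X0.0 Y0.0
M2 ; end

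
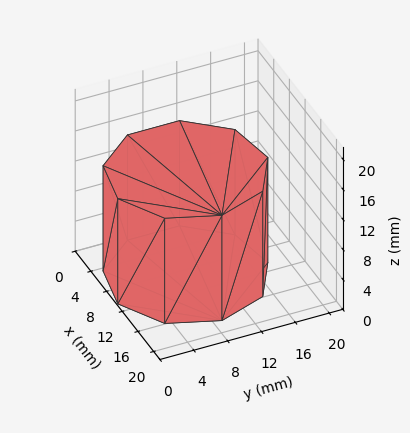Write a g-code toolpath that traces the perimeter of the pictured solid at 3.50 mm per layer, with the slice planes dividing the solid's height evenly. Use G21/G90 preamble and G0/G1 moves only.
Reading the render: the shape is a regular 9-sided prism (a cylinder approximated with 9 flat sides), circumscribed radius ≈ 9 mm, height ≈ 14 mm (dimensions read to the nearest mm from the axis ticks). For the g-code, the solid's height is divided into equal slices at the stated Δz and each level perimeter traced with G1 moves after a G0 lift.

; perimeter-only toolpath
G21 ; units = mm
G90 ; absolute positioning
G28 ; home
; layer 1
G0 Z3.50
G0 X18.00 Y9.00
G1 X15.89 Y14.79
G1 X10.56 Y17.86
G1 X4.50 Y16.79
G1 X0.54 Y12.08
G1 X0.54 Y5.92
G1 X4.50 Y1.21
G1 X10.56 Y0.14
G1 X15.89 Y3.21
G1 X18.00 Y9.00
; layer 2
G0 Z7.00
G0 X18.00 Y9.00
G1 X15.89 Y14.79
G1 X10.56 Y17.86
G1 X4.50 Y16.79
G1 X0.54 Y12.08
G1 X0.54 Y5.92
G1 X4.50 Y1.21
G1 X10.56 Y0.14
G1 X15.89 Y3.21
G1 X18.00 Y9.00
; layer 3
G0 Z10.50
G0 X18.00 Y9.00
G1 X15.89 Y14.79
G1 X10.56 Y17.86
G1 X4.50 Y16.79
G1 X0.54 Y12.08
G1 X0.54 Y5.92
G1 X4.50 Y1.21
G1 X10.56 Y0.14
G1 X15.89 Y3.21
G1 X18.00 Y9.00
; layer 4
G0 Z14.00
G0 X18.00 Y9.00
G1 X15.89 Y14.79
G1 X10.56 Y17.86
G1 X4.50 Y16.79
G1 X0.54 Y12.08
G1 X0.54 Y5.92
G1 X4.50 Y1.21
G1 X10.56 Y0.14
G1 X15.89 Y3.21
G1 X18.00 Y9.00
M2 ; end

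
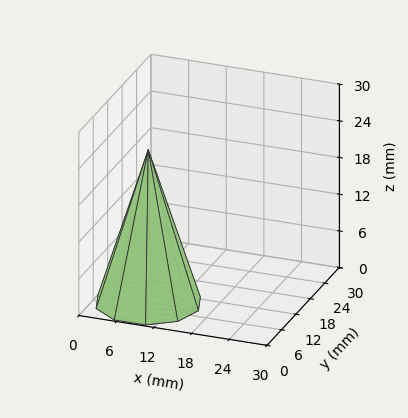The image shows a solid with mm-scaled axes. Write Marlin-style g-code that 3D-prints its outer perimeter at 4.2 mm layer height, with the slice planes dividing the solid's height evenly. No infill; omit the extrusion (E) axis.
Reading the render: the shape is a regular 10-sided pyramid, base circumscribed radius ≈ 8 mm, apex at z ≈ 25 mm (dimensions read to the nearest mm from the axis ticks). For the g-code, the solid's height is divided into equal slices at the stated Δz and each level perimeter traced with G1 moves after a G0 lift.

; perimeter-only toolpath
G21 ; units = mm
G90 ; absolute positioning
G28 ; home
; layer 1
G0 Z4.2
G0 X14.7 Y8.0
G1 X13.4 Y11.9
G1 X10.1 Y14.3
G1 X5.9 Y14.3
G1 X2.6 Y11.9
G1 X1.3 Y8.0
G1 X2.6 Y4.1
G1 X5.9 Y1.7
G1 X10.1 Y1.7
G1 X13.4 Y4.1
G1 X14.7 Y8.0
; layer 2
G0 Z8.3
G0 X13.3 Y8.0
G1 X12.3 Y11.1
G1 X9.7 Y13.1
G1 X6.3 Y13.1
G1 X3.7 Y11.1
G1 X2.7 Y8.0
G1 X3.7 Y4.9
G1 X6.3 Y2.9
G1 X9.7 Y2.9
G1 X12.3 Y4.9
G1 X13.3 Y8.0
; layer 3
G0 Z12.5
G0 X12.0 Y8.0
G1 X11.2 Y10.3
G1 X9.2 Y11.8
G1 X6.8 Y11.8
G1 X4.8 Y10.3
G1 X4.0 Y8.0
G1 X4.8 Y5.7
G1 X6.8 Y4.2
G1 X9.2 Y4.2
G1 X11.2 Y5.7
G1 X12.0 Y8.0
; layer 4
G0 Z16.7
G0 X10.7 Y8.0
G1 X10.2 Y9.6
G1 X8.8 Y10.5
G1 X7.2 Y10.5
G1 X5.8 Y9.6
G1 X5.3 Y8.0
G1 X5.8 Y6.4
G1 X7.2 Y5.5
G1 X8.8 Y5.5
G1 X10.2 Y6.4
G1 X10.7 Y8.0
; layer 5
G0 Z20.8
G0 X9.3 Y8.0
G1 X9.1 Y8.8
G1 X8.4 Y9.3
G1 X7.6 Y9.3
G1 X6.9 Y8.8
G1 X6.7 Y8.0
G1 X6.9 Y7.2
G1 X7.6 Y6.7
G1 X8.4 Y6.7
G1 X9.1 Y7.2
G1 X9.3 Y8.0
M2 ; end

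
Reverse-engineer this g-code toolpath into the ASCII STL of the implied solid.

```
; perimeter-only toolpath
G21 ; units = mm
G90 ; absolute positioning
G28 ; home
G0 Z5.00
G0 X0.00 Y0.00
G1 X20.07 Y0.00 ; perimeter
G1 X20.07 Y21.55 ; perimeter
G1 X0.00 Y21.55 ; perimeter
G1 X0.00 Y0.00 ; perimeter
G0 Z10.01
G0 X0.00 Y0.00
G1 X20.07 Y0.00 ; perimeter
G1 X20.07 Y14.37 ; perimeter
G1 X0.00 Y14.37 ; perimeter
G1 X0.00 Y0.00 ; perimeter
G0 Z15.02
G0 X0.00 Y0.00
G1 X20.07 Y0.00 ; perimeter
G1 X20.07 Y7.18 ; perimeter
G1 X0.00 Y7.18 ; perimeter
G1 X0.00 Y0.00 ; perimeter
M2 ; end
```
solid part
  facet normal 0.0000 0.0000 -1.0000
    outer loop
      vertex 20.07 28.73 0.00
      vertex 20.07 0.00 0.00
      vertex 0.00 0.00 0.00
    endloop
  endfacet
  facet normal 0.0000 0.0000 -1.0000
    outer loop
      vertex 0.00 28.73 0.00
      vertex 20.07 28.73 0.00
      vertex 0.00 0.00 0.00
    endloop
  endfacet
  facet normal 0.0000 -1.0000 0.0000
    outer loop
      vertex 0.00 0.00 0.00
      vertex 20.07 0.00 0.00
      vertex 20.07 0.00 20.02
    endloop
  endfacet
  facet normal 0.0000 -1.0000 0.0000
    outer loop
      vertex 0.00 0.00 0.00
      vertex 20.07 0.00 20.02
      vertex 0.00 0.00 20.02
    endloop
  endfacet
  facet normal 0.0000 0.5717 0.8205
    outer loop
      vertex 0.00 0.00 20.02
      vertex 20.07 0.00 20.02
      vertex 20.07 28.73 0.00
    endloop
  endfacet
  facet normal 0.0000 0.5717 0.8205
    outer loop
      vertex 0.00 0.00 20.02
      vertex 20.07 28.73 0.00
      vertex 0.00 28.73 0.00
    endloop
  endfacet
  facet normal -1.0000 0.0000 0.0000
    outer loop
      vertex 0.00 0.00 20.02
      vertex 0.00 28.73 0.00
      vertex 0.00 0.00 0.00
    endloop
  endfacet
  facet normal 1.0000 0.0000 0.0000
    outer loop
      vertex 20.07 0.00 0.00
      vertex 20.07 28.73 0.00
      vertex 20.07 0.00 20.02
    endloop
  endfacet
endsolid part

The G0 Z moves step by Δz≈5.00 mm. The G1 loops shrink linearly with z, so the solid tapers from its base footprint up to z≈20. Closing with a flat bottom cap and the tapered top and triangulating gives 8 facets — a wedge (ramp): 20.1 × 28.7 mm base, rising to 20 mm along the y=0 edge and sloping linearly to z=0 at y=28.7.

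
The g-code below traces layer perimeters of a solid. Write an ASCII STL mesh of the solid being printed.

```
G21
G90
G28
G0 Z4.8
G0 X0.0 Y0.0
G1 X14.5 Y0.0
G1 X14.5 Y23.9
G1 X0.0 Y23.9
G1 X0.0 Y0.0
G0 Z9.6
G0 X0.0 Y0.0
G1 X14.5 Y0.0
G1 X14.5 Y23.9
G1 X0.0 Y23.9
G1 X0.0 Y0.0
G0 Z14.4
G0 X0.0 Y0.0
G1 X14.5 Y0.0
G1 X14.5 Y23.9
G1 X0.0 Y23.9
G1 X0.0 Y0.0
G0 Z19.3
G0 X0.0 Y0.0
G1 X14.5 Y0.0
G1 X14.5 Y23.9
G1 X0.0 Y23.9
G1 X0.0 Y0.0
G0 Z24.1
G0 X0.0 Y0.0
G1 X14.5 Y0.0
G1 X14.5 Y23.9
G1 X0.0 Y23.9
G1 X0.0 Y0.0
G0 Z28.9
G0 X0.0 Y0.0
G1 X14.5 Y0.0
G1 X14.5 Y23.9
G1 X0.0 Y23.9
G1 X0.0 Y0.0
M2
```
solid part
  facet normal 0.0000 0.0000 -1.0000
    outer loop
      vertex 14.5 23.9 0.0
      vertex 14.5 0.0 0.0
      vertex 0.0 0.0 0.0
    endloop
  endfacet
  facet normal 0.0000 0.0000 -1.0000
    outer loop
      vertex 0.0 23.9 0.0
      vertex 14.5 23.9 0.0
      vertex 0.0 0.0 0.0
    endloop
  endfacet
  facet normal 0.0000 0.0000 1.0000
    outer loop
      vertex 0.0 0.0 28.9
      vertex 14.5 0.0 28.9
      vertex 14.5 23.9 28.9
    endloop
  endfacet
  facet normal 0.0000 0.0000 1.0000
    outer loop
      vertex 0.0 0.0 28.9
      vertex 14.5 23.9 28.9
      vertex 0.0 23.9 28.9
    endloop
  endfacet
  facet normal 0.0000 -1.0000 0.0000
    outer loop
      vertex 0.0 0.0 0.0
      vertex 14.5 0.0 0.0
      vertex 14.5 0.0 28.9
    endloop
  endfacet
  facet normal 0.0000 -1.0000 0.0000
    outer loop
      vertex 0.0 0.0 0.0
      vertex 14.5 0.0 28.9
      vertex 0.0 0.0 28.9
    endloop
  endfacet
  facet normal 0.0000 1.0000 0.0000
    outer loop
      vertex 14.5 23.9 28.9
      vertex 14.5 23.9 0.0
      vertex 0.0 23.9 0.0
    endloop
  endfacet
  facet normal 0.0000 1.0000 0.0000
    outer loop
      vertex 0.0 23.9 28.9
      vertex 14.5 23.9 28.9
      vertex 0.0 23.9 0.0
    endloop
  endfacet
  facet normal -1.0000 0.0000 0.0000
    outer loop
      vertex 0.0 23.9 28.9
      vertex 0.0 23.9 0.0
      vertex 0.0 0.0 0.0
    endloop
  endfacet
  facet normal -1.0000 0.0000 0.0000
    outer loop
      vertex 0.0 0.0 28.9
      vertex 0.0 23.9 28.9
      vertex 0.0 0.0 0.0
    endloop
  endfacet
  facet normal 1.0000 0.0000 0.0000
    outer loop
      vertex 14.5 0.0 0.0
      vertex 14.5 23.9 0.0
      vertex 14.5 23.9 28.9
    endloop
  endfacet
  facet normal 1.0000 0.0000 0.0000
    outer loop
      vertex 14.5 0.0 0.0
      vertex 14.5 23.9 28.9
      vertex 14.5 0.0 28.9
    endloop
  endfacet
endsolid part

The G0 Z moves step by Δz≈4.8 mm. Every layer's G1 loop is the same polygon, so the solid is a straight extrusion of it from z=0 to z≈28.9. Closing with flat bottom and top caps and triangulating gives 12 facets — a rectangular box, roughly 14.5 × 23.9 mm footprint and 28.9 mm tall.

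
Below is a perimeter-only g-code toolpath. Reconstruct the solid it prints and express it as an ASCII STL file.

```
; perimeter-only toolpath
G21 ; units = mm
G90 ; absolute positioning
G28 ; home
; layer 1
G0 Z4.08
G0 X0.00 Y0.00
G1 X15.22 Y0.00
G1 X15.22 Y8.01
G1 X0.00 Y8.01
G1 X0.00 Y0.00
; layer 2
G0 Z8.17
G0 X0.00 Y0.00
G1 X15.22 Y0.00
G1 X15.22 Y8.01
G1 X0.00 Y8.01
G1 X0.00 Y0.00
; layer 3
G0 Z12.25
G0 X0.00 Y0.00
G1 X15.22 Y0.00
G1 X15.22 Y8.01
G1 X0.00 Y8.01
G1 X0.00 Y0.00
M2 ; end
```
solid part
  facet normal 0.0000 0.0000 -1.0000
    outer loop
      vertex 15.22 8.01 0.00
      vertex 15.22 0.00 0.00
      vertex 0.00 0.00 0.00
    endloop
  endfacet
  facet normal 0.0000 0.0000 -1.0000
    outer loop
      vertex 0.00 8.01 0.00
      vertex 15.22 8.01 0.00
      vertex 0.00 0.00 0.00
    endloop
  endfacet
  facet normal 0.0000 0.0000 1.0000
    outer loop
      vertex 0.00 0.00 12.25
      vertex 15.22 0.00 12.25
      vertex 15.22 8.01 12.25
    endloop
  endfacet
  facet normal 0.0000 0.0000 1.0000
    outer loop
      vertex 0.00 0.00 12.25
      vertex 15.22 8.01 12.25
      vertex 0.00 8.01 12.25
    endloop
  endfacet
  facet normal 0.0000 -1.0000 0.0000
    outer loop
      vertex 0.00 0.00 0.00
      vertex 15.22 0.00 0.00
      vertex 15.22 0.00 12.25
    endloop
  endfacet
  facet normal 0.0000 -1.0000 0.0000
    outer loop
      vertex 0.00 0.00 0.00
      vertex 15.22 0.00 12.25
      vertex 0.00 0.00 12.25
    endloop
  endfacet
  facet normal 0.0000 1.0000 0.0000
    outer loop
      vertex 15.22 8.01 12.25
      vertex 15.22 8.01 0.00
      vertex 0.00 8.01 0.00
    endloop
  endfacet
  facet normal 0.0000 1.0000 0.0000
    outer loop
      vertex 0.00 8.01 12.25
      vertex 15.22 8.01 12.25
      vertex 0.00 8.01 0.00
    endloop
  endfacet
  facet normal -1.0000 0.0000 0.0000
    outer loop
      vertex 0.00 8.01 12.25
      vertex 0.00 8.01 0.00
      vertex 0.00 0.00 0.00
    endloop
  endfacet
  facet normal -1.0000 0.0000 0.0000
    outer loop
      vertex 0.00 0.00 12.25
      vertex 0.00 8.01 12.25
      vertex 0.00 0.00 0.00
    endloop
  endfacet
  facet normal 1.0000 0.0000 0.0000
    outer loop
      vertex 15.22 0.00 0.00
      vertex 15.22 8.01 0.00
      vertex 15.22 8.01 12.25
    endloop
  endfacet
  facet normal 1.0000 0.0000 0.0000
    outer loop
      vertex 15.22 0.00 0.00
      vertex 15.22 8.01 12.25
      vertex 15.22 0.00 12.25
    endloop
  endfacet
endsolid part

The G0 Z moves step by Δz≈4.08 mm. Every layer's G1 loop is the same polygon, so the solid is a straight extrusion of it from z=0 to z≈12.2. Closing with flat bottom and top caps and triangulating gives 12 facets — a rectangular box, roughly 15.2 × 8.01 mm footprint and 12.2 mm tall.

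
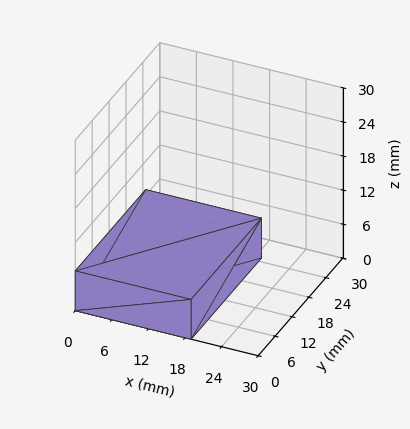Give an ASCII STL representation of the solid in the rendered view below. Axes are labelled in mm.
Reading the render: the shape is a rectangular box, roughly 19 × 25 mm footprint and 7 mm tall (dimensions read to the nearest mm from the axis ticks). For the STL, each face is triangulated and given an outward normal.

solid part
  facet normal 0.0000 0.0000 -1.0000
    outer loop
      vertex 19.00 25.00 0.00
      vertex 19.00 0.00 0.00
      vertex 0.00 0.00 0.00
    endloop
  endfacet
  facet normal 0.0000 0.0000 -1.0000
    outer loop
      vertex 0.00 25.00 0.00
      vertex 19.00 25.00 0.00
      vertex 0.00 0.00 0.00
    endloop
  endfacet
  facet normal 0.0000 0.0000 1.0000
    outer loop
      vertex 0.00 0.00 7.00
      vertex 19.00 0.00 7.00
      vertex 19.00 25.00 7.00
    endloop
  endfacet
  facet normal 0.0000 0.0000 1.0000
    outer loop
      vertex 0.00 0.00 7.00
      vertex 19.00 25.00 7.00
      vertex 0.00 25.00 7.00
    endloop
  endfacet
  facet normal 0.0000 -1.0000 0.0000
    outer loop
      vertex 0.00 0.00 0.00
      vertex 19.00 0.00 0.00
      vertex 19.00 0.00 7.00
    endloop
  endfacet
  facet normal 0.0000 -1.0000 0.0000
    outer loop
      vertex 0.00 0.00 0.00
      vertex 19.00 0.00 7.00
      vertex 0.00 0.00 7.00
    endloop
  endfacet
  facet normal 0.0000 1.0000 0.0000
    outer loop
      vertex 19.00 25.00 7.00
      vertex 19.00 25.00 0.00
      vertex 0.00 25.00 0.00
    endloop
  endfacet
  facet normal 0.0000 1.0000 0.0000
    outer loop
      vertex 0.00 25.00 7.00
      vertex 19.00 25.00 7.00
      vertex 0.00 25.00 0.00
    endloop
  endfacet
  facet normal -1.0000 0.0000 0.0000
    outer loop
      vertex 0.00 25.00 7.00
      vertex 0.00 25.00 0.00
      vertex 0.00 0.00 0.00
    endloop
  endfacet
  facet normal -1.0000 0.0000 0.0000
    outer loop
      vertex 0.00 0.00 7.00
      vertex 0.00 25.00 7.00
      vertex 0.00 0.00 0.00
    endloop
  endfacet
  facet normal 1.0000 0.0000 0.0000
    outer loop
      vertex 19.00 0.00 0.00
      vertex 19.00 25.00 0.00
      vertex 19.00 25.00 7.00
    endloop
  endfacet
  facet normal 1.0000 0.0000 0.0000
    outer loop
      vertex 19.00 0.00 0.00
      vertex 19.00 25.00 7.00
      vertex 19.00 0.00 7.00
    endloop
  endfacet
endsolid part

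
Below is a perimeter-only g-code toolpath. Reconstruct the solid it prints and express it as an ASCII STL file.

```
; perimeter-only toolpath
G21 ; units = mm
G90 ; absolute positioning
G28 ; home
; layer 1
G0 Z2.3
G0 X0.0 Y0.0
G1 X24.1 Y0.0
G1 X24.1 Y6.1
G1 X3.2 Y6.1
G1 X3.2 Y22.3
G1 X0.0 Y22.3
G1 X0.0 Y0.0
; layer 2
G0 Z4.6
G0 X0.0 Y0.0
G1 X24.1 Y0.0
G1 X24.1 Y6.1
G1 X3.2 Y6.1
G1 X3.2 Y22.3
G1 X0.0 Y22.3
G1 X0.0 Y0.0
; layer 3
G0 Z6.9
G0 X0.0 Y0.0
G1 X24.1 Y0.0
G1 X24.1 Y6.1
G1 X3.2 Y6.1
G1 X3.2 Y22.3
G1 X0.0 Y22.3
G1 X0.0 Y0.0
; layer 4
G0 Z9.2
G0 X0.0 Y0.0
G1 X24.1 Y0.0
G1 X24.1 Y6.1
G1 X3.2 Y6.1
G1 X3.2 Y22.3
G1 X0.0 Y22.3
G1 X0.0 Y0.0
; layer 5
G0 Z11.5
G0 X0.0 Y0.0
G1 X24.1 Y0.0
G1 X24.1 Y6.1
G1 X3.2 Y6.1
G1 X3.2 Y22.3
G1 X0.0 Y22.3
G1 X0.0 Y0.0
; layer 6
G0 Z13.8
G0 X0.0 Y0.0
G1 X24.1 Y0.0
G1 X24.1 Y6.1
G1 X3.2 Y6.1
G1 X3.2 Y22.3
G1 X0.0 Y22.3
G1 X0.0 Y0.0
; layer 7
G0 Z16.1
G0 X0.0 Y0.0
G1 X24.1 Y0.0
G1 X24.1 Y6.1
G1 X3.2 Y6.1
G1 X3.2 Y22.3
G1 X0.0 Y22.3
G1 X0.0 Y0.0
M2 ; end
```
solid part
  facet normal 0.0000 0.0000 -1.0000
    outer loop
      vertex 24.1 6.1 0.0
      vertex 24.1 0.0 0.0
      vertex 0.0 0.0 0.0
    endloop
  endfacet
  facet normal 0.0000 0.0000 -1.0000
    outer loop
      vertex 3.2 6.1 0.0
      vertex 24.1 6.1 0.0
      vertex 0.0 0.0 0.0
    endloop
  endfacet
  facet normal 0.0000 0.0000 -1.0000
    outer loop
      vertex 3.2 22.3 0.0
      vertex 3.2 6.1 0.0
      vertex 0.0 0.0 0.0
    endloop
  endfacet
  facet normal 0.0000 0.0000 -1.0000
    outer loop
      vertex 0.0 22.3 0.0
      vertex 3.2 22.3 0.0
      vertex 0.0 0.0 0.0
    endloop
  endfacet
  facet normal 0.0000 0.0000 1.0000
    outer loop
      vertex 0.0 0.0 16.1
      vertex 24.1 0.0 16.1
      vertex 24.1 6.1 16.1
    endloop
  endfacet
  facet normal 0.0000 0.0000 1.0000
    outer loop
      vertex 0.0 0.0 16.1
      vertex 24.1 6.1 16.1
      vertex 3.2 6.1 16.1
    endloop
  endfacet
  facet normal 0.0000 0.0000 1.0000
    outer loop
      vertex 0.0 0.0 16.1
      vertex 3.2 6.1 16.1
      vertex 3.2 22.3 16.1
    endloop
  endfacet
  facet normal 0.0000 0.0000 1.0000
    outer loop
      vertex 0.0 0.0 16.1
      vertex 3.2 22.3 16.1
      vertex 0.0 22.3 16.1
    endloop
  endfacet
  facet normal 0.0000 -1.0000 0.0000
    outer loop
      vertex 0.0 0.0 0.0
      vertex 24.1 0.0 0.0
      vertex 24.1 0.0 16.1
    endloop
  endfacet
  facet normal 0.0000 -1.0000 0.0000
    outer loop
      vertex 0.0 0.0 0.0
      vertex 24.1 0.0 16.1
      vertex 0.0 0.0 16.1
    endloop
  endfacet
  facet normal 1.0000 0.0000 0.0000
    outer loop
      vertex 24.1 0.0 0.0
      vertex 24.1 6.1 0.0
      vertex 24.1 6.1 16.1
    endloop
  endfacet
  facet normal 1.0000 0.0000 0.0000
    outer loop
      vertex 24.1 0.0 0.0
      vertex 24.1 6.1 16.1
      vertex 24.1 0.0 16.1
    endloop
  endfacet
  facet normal 0.0000 1.0000 0.0000
    outer loop
      vertex 24.1 6.1 0.0
      vertex 3.2 6.1 0.0
      vertex 3.2 6.1 16.1
    endloop
  endfacet
  facet normal 0.0000 1.0000 0.0000
    outer loop
      vertex 24.1 6.1 0.0
      vertex 3.2 6.1 16.1
      vertex 24.1 6.1 16.1
    endloop
  endfacet
  facet normal 1.0000 0.0000 0.0000
    outer loop
      vertex 3.2 6.1 0.0
      vertex 3.2 22.3 0.0
      vertex 3.2 22.3 16.1
    endloop
  endfacet
  facet normal 1.0000 0.0000 0.0000
    outer loop
      vertex 3.2 6.1 0.0
      vertex 3.2 22.3 16.1
      vertex 3.2 6.1 16.1
    endloop
  endfacet
  facet normal 0.0000 1.0000 0.0000
    outer loop
      vertex 3.2 22.3 0.0
      vertex 0.0 22.3 0.0
      vertex 0.0 22.3 16.1
    endloop
  endfacet
  facet normal 0.0000 1.0000 0.0000
    outer loop
      vertex 3.2 22.3 0.0
      vertex 0.0 22.3 16.1
      vertex 3.2 22.3 16.1
    endloop
  endfacet
  facet normal -1.0000 0.0000 0.0000
    outer loop
      vertex 0.0 22.3 0.0
      vertex 0.0 0.0 0.0
      vertex 0.0 0.0 16.1
    endloop
  endfacet
  facet normal -1.0000 0.0000 0.0000
    outer loop
      vertex 0.0 22.3 0.0
      vertex 0.0 0.0 16.1
      vertex 0.0 22.3 16.1
    endloop
  endfacet
endsolid part

The G0 Z moves step by Δz≈2.3 mm. Every layer's G1 loop is the same polygon, so the solid is a straight extrusion of it from z=0 to z≈16.1. Closing with flat bottom and top caps and triangulating gives 20 facets — an L-shaped prism: outer 24.1 × 22.3 mm, arm thicknesses ≈ 6.1 mm (horizontal) and 3.2 mm (vertical), extruded 16.1 mm in z.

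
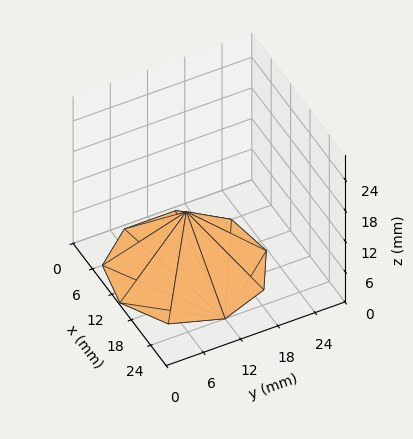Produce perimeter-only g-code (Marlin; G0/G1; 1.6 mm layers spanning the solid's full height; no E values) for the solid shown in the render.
Reading the render: the shape is a regular 9-sided pyramid, base circumscribed radius ≈ 12 mm, apex at z ≈ 11 mm (dimensions read to the nearest mm from the axis ticks). For the g-code, the solid's height is divided into equal slices at the stated Δz and each level perimeter traced with G1 moves after a G0 lift.

; perimeter-only toolpath
G21 ; units = mm
G90 ; absolute positioning
G28 ; home
; layer 1
G0 Z1.6
G0 X22.3 Y12.0
G1 X19.9 Y18.6
G1 X13.8 Y22.1
G1 X6.9 Y20.9
G1 X2.3 Y15.5
G1 X2.3 Y8.5
G1 X6.9 Y3.1
G1 X13.8 Y1.9
G1 X19.9 Y5.4
G1 X22.3 Y12.0
; layer 2
G0 Z3.1
G0 X20.6 Y12.0
G1 X18.6 Y17.5
G1 X13.5 Y20.4
G1 X7.7 Y19.4
G1 X3.9 Y14.9
G1 X3.9 Y9.1
G1 X7.7 Y4.6
G1 X13.5 Y3.6
G1 X18.6 Y6.5
G1 X20.6 Y12.0
; layer 3
G0 Z4.7
G0 X18.9 Y12.0
G1 X17.3 Y16.4
G1 X13.2 Y18.7
G1 X8.6 Y17.9
G1 X5.5 Y14.3
G1 X5.5 Y9.7
G1 X8.6 Y6.1
G1 X13.2 Y5.3
G1 X17.3 Y7.6
G1 X18.9 Y12.0
; layer 4
G0 Z6.3
G0 X17.1 Y12.0
G1 X15.9 Y15.3
G1 X12.9 Y17.1
G1 X9.4 Y16.5
G1 X7.2 Y13.8
G1 X7.2 Y10.2
G1 X9.4 Y7.5
G1 X12.9 Y6.9
G1 X15.9 Y8.7
G1 X17.1 Y12.0
; layer 5
G0 Z7.9
G0 X15.4 Y12.0
G1 X14.6 Y14.2
G1 X12.6 Y15.4
G1 X10.3 Y15.0
G1 X8.8 Y13.2
G1 X8.8 Y10.8
G1 X10.3 Y9.0
G1 X12.6 Y8.6
G1 X14.6 Y9.8
G1 X15.4 Y12.0
; layer 6
G0 Z9.4
G0 X13.7 Y12.0
G1 X13.3 Y13.1
G1 X12.3 Y13.7
G1 X11.1 Y13.5
G1 X10.4 Y12.6
G1 X10.4 Y11.4
G1 X11.1 Y10.5
G1 X12.3 Y10.3
G1 X13.3 Y10.9
G1 X13.7 Y12.0
M2 ; end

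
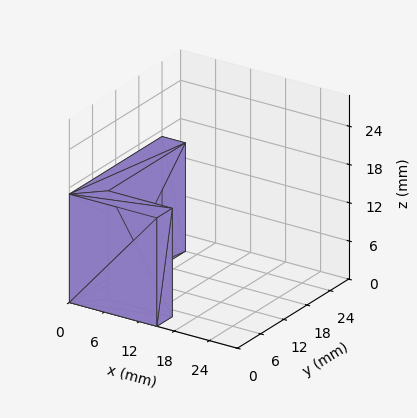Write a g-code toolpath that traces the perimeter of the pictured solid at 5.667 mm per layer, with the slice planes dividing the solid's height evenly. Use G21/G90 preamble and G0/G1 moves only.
Reading the render: the shape is an L-shaped prism: outer 15 × 24 mm, arm thicknesses ≈ 4 mm (horizontal) and 4 mm (vertical), extruded 17 mm in z (dimensions read to the nearest mm from the axis ticks). For the g-code, the solid's height is divided into equal slices at the stated Δz and each level perimeter traced with G1 moves after a G0 lift.

; perimeter-only toolpath
G21 ; units = mm
G90 ; absolute positioning
G28 ; home
; layer 1
G0 Z5.667
G0 X0.000 Y0.000
G1 X15.000 Y0.000
G1 X15.000 Y4.000
G1 X4.000 Y4.000
G1 X4.000 Y24.000
G1 X0.000 Y24.000
G1 X0.000 Y0.000
; layer 2
G0 Z11.333
G0 X0.000 Y0.000
G1 X15.000 Y0.000
G1 X15.000 Y4.000
G1 X4.000 Y4.000
G1 X4.000 Y24.000
G1 X0.000 Y24.000
G1 X0.000 Y0.000
; layer 3
G0 Z17.000
G0 X0.000 Y0.000
G1 X15.000 Y0.000
G1 X15.000 Y4.000
G1 X4.000 Y4.000
G1 X4.000 Y24.000
G1 X0.000 Y24.000
G1 X0.000 Y0.000
M2 ; end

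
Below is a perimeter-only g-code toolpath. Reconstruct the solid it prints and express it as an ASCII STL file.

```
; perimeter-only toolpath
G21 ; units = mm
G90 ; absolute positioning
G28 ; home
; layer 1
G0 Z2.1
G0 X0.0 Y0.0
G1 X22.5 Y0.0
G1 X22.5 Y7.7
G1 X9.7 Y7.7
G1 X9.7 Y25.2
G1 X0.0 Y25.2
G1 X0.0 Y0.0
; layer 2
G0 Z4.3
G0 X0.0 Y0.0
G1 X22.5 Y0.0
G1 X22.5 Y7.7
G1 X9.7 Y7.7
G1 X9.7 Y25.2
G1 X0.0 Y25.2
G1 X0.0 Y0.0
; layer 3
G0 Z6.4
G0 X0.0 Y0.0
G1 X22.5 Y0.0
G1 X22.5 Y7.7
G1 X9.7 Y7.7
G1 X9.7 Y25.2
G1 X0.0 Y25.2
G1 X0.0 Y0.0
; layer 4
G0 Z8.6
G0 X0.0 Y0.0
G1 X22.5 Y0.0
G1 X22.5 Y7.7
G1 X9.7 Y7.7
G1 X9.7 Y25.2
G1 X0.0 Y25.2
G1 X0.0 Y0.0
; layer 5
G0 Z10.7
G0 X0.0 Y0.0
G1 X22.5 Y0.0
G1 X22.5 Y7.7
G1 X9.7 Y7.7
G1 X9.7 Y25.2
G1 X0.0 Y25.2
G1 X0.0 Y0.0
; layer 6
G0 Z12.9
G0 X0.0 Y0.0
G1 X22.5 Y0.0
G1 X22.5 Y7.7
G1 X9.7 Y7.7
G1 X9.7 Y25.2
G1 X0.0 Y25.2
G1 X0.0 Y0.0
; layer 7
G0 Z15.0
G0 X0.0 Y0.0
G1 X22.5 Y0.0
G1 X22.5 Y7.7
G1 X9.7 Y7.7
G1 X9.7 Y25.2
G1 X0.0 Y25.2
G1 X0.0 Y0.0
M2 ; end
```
solid part
  facet normal 0.0000 0.0000 -1.0000
    outer loop
      vertex 22.5 7.7 0.0
      vertex 22.5 0.0 0.0
      vertex 0.0 0.0 0.0
    endloop
  endfacet
  facet normal 0.0000 0.0000 -1.0000
    outer loop
      vertex 9.7 7.7 0.0
      vertex 22.5 7.7 0.0
      vertex 0.0 0.0 0.0
    endloop
  endfacet
  facet normal 0.0000 0.0000 -1.0000
    outer loop
      vertex 9.7 25.2 0.0
      vertex 9.7 7.7 0.0
      vertex 0.0 0.0 0.0
    endloop
  endfacet
  facet normal 0.0000 0.0000 -1.0000
    outer loop
      vertex 0.0 25.2 0.0
      vertex 9.7 25.2 0.0
      vertex 0.0 0.0 0.0
    endloop
  endfacet
  facet normal 0.0000 0.0000 1.0000
    outer loop
      vertex 0.0 0.0 15.0
      vertex 22.5 0.0 15.0
      vertex 22.5 7.7 15.0
    endloop
  endfacet
  facet normal 0.0000 0.0000 1.0000
    outer loop
      vertex 0.0 0.0 15.0
      vertex 22.5 7.7 15.0
      vertex 9.7 7.7 15.0
    endloop
  endfacet
  facet normal 0.0000 0.0000 1.0000
    outer loop
      vertex 0.0 0.0 15.0
      vertex 9.7 7.7 15.0
      vertex 9.7 25.2 15.0
    endloop
  endfacet
  facet normal 0.0000 0.0000 1.0000
    outer loop
      vertex 0.0 0.0 15.0
      vertex 9.7 25.2 15.0
      vertex 0.0 25.2 15.0
    endloop
  endfacet
  facet normal 0.0000 -1.0000 0.0000
    outer loop
      vertex 0.0 0.0 0.0
      vertex 22.5 0.0 0.0
      vertex 22.5 0.0 15.0
    endloop
  endfacet
  facet normal 0.0000 -1.0000 0.0000
    outer loop
      vertex 0.0 0.0 0.0
      vertex 22.5 0.0 15.0
      vertex 0.0 0.0 15.0
    endloop
  endfacet
  facet normal 1.0000 0.0000 0.0000
    outer loop
      vertex 22.5 0.0 0.0
      vertex 22.5 7.7 0.0
      vertex 22.5 7.7 15.0
    endloop
  endfacet
  facet normal 1.0000 0.0000 0.0000
    outer loop
      vertex 22.5 0.0 0.0
      vertex 22.5 7.7 15.0
      vertex 22.5 0.0 15.0
    endloop
  endfacet
  facet normal 0.0000 1.0000 0.0000
    outer loop
      vertex 22.5 7.7 0.0
      vertex 9.7 7.7 0.0
      vertex 9.7 7.7 15.0
    endloop
  endfacet
  facet normal 0.0000 1.0000 0.0000
    outer loop
      vertex 22.5 7.7 0.0
      vertex 9.7 7.7 15.0
      vertex 22.5 7.7 15.0
    endloop
  endfacet
  facet normal 1.0000 0.0000 0.0000
    outer loop
      vertex 9.7 7.7 0.0
      vertex 9.7 25.2 0.0
      vertex 9.7 25.2 15.0
    endloop
  endfacet
  facet normal 1.0000 0.0000 0.0000
    outer loop
      vertex 9.7 7.7 0.0
      vertex 9.7 25.2 15.0
      vertex 9.7 7.7 15.0
    endloop
  endfacet
  facet normal 0.0000 1.0000 0.0000
    outer loop
      vertex 9.7 25.2 0.0
      vertex 0.0 25.2 0.0
      vertex 0.0 25.2 15.0
    endloop
  endfacet
  facet normal 0.0000 1.0000 0.0000
    outer loop
      vertex 9.7 25.2 0.0
      vertex 0.0 25.2 15.0
      vertex 9.7 25.2 15.0
    endloop
  endfacet
  facet normal -1.0000 0.0000 0.0000
    outer loop
      vertex 0.0 25.2 0.0
      vertex 0.0 0.0 0.0
      vertex 0.0 0.0 15.0
    endloop
  endfacet
  facet normal -1.0000 0.0000 0.0000
    outer loop
      vertex 0.0 25.2 0.0
      vertex 0.0 0.0 15.0
      vertex 0.0 25.2 15.0
    endloop
  endfacet
endsolid part

The G0 Z moves step by Δz≈2.1 mm. Every layer's G1 loop is the same polygon, so the solid is a straight extrusion of it from z=0 to z≈15. Closing with flat bottom and top caps and triangulating gives 20 facets — an L-shaped prism: outer 22.5 × 25.2 mm, arm thicknesses ≈ 7.7 mm (horizontal) and 9.7 mm (vertical), extruded 15 mm in z.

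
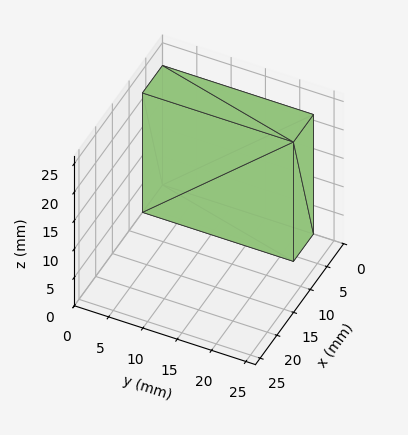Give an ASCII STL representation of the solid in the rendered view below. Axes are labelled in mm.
Reading the render: the shape is a rectangular box, roughly 6 × 22 mm footprint and 21 mm tall (dimensions read to the nearest mm from the axis ticks). For the STL, each face is triangulated and given an outward normal.

solid part
  facet normal 0.0000 0.0000 -1.0000
    outer loop
      vertex 6.0 22.0 0.0
      vertex 6.0 0.0 0.0
      vertex 0.0 0.0 0.0
    endloop
  endfacet
  facet normal 0.0000 0.0000 -1.0000
    outer loop
      vertex 0.0 22.0 0.0
      vertex 6.0 22.0 0.0
      vertex 0.0 0.0 0.0
    endloop
  endfacet
  facet normal 0.0000 0.0000 1.0000
    outer loop
      vertex 0.0 0.0 21.0
      vertex 6.0 0.0 21.0
      vertex 6.0 22.0 21.0
    endloop
  endfacet
  facet normal 0.0000 0.0000 1.0000
    outer loop
      vertex 0.0 0.0 21.0
      vertex 6.0 22.0 21.0
      vertex 0.0 22.0 21.0
    endloop
  endfacet
  facet normal 0.0000 -1.0000 0.0000
    outer loop
      vertex 0.0 0.0 0.0
      vertex 6.0 0.0 0.0
      vertex 6.0 0.0 21.0
    endloop
  endfacet
  facet normal 0.0000 -1.0000 0.0000
    outer loop
      vertex 0.0 0.0 0.0
      vertex 6.0 0.0 21.0
      vertex 0.0 0.0 21.0
    endloop
  endfacet
  facet normal 0.0000 1.0000 0.0000
    outer loop
      vertex 6.0 22.0 21.0
      vertex 6.0 22.0 0.0
      vertex 0.0 22.0 0.0
    endloop
  endfacet
  facet normal 0.0000 1.0000 0.0000
    outer loop
      vertex 0.0 22.0 21.0
      vertex 6.0 22.0 21.0
      vertex 0.0 22.0 0.0
    endloop
  endfacet
  facet normal -1.0000 0.0000 0.0000
    outer loop
      vertex 0.0 22.0 21.0
      vertex 0.0 22.0 0.0
      vertex 0.0 0.0 0.0
    endloop
  endfacet
  facet normal -1.0000 0.0000 0.0000
    outer loop
      vertex 0.0 0.0 21.0
      vertex 0.0 22.0 21.0
      vertex 0.0 0.0 0.0
    endloop
  endfacet
  facet normal 1.0000 0.0000 0.0000
    outer loop
      vertex 6.0 0.0 0.0
      vertex 6.0 22.0 0.0
      vertex 6.0 22.0 21.0
    endloop
  endfacet
  facet normal 1.0000 0.0000 0.0000
    outer loop
      vertex 6.0 0.0 0.0
      vertex 6.0 22.0 21.0
      vertex 6.0 0.0 21.0
    endloop
  endfacet
endsolid part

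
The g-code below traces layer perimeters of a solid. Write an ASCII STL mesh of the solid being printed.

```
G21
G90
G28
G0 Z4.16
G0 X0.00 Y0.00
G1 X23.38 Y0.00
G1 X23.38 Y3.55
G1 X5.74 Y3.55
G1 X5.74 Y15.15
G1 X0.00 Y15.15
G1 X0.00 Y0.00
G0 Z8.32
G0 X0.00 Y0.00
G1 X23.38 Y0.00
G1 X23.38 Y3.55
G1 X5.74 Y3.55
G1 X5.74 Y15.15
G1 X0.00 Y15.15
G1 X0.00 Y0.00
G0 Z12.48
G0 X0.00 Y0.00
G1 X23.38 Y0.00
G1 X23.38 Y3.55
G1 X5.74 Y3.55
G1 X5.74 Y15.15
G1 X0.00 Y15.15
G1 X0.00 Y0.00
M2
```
solid part
  facet normal 0.0000 0.0000 -1.0000
    outer loop
      vertex 23.38 3.55 0.00
      vertex 23.38 0.00 0.00
      vertex 0.00 0.00 0.00
    endloop
  endfacet
  facet normal 0.0000 0.0000 -1.0000
    outer loop
      vertex 5.74 3.55 0.00
      vertex 23.38 3.55 0.00
      vertex 0.00 0.00 0.00
    endloop
  endfacet
  facet normal 0.0000 0.0000 -1.0000
    outer loop
      vertex 5.74 15.15 0.00
      vertex 5.74 3.55 0.00
      vertex 0.00 0.00 0.00
    endloop
  endfacet
  facet normal 0.0000 0.0000 -1.0000
    outer loop
      vertex 0.00 15.15 0.00
      vertex 5.74 15.15 0.00
      vertex 0.00 0.00 0.00
    endloop
  endfacet
  facet normal 0.0000 0.0000 1.0000
    outer loop
      vertex 0.00 0.00 12.48
      vertex 23.38 0.00 12.48
      vertex 23.38 3.55 12.48
    endloop
  endfacet
  facet normal 0.0000 0.0000 1.0000
    outer loop
      vertex 0.00 0.00 12.48
      vertex 23.38 3.55 12.48
      vertex 5.74 3.55 12.48
    endloop
  endfacet
  facet normal 0.0000 0.0000 1.0000
    outer loop
      vertex 0.00 0.00 12.48
      vertex 5.74 3.55 12.48
      vertex 5.74 15.15 12.48
    endloop
  endfacet
  facet normal 0.0000 0.0000 1.0000
    outer loop
      vertex 0.00 0.00 12.48
      vertex 5.74 15.15 12.48
      vertex 0.00 15.15 12.48
    endloop
  endfacet
  facet normal 0.0000 -1.0000 0.0000
    outer loop
      vertex 0.00 0.00 0.00
      vertex 23.38 0.00 0.00
      vertex 23.38 0.00 12.48
    endloop
  endfacet
  facet normal 0.0000 -1.0000 0.0000
    outer loop
      vertex 0.00 0.00 0.00
      vertex 23.38 0.00 12.48
      vertex 0.00 0.00 12.48
    endloop
  endfacet
  facet normal 1.0000 0.0000 0.0000
    outer loop
      vertex 23.38 0.00 0.00
      vertex 23.38 3.55 0.00
      vertex 23.38 3.55 12.48
    endloop
  endfacet
  facet normal 1.0000 0.0000 0.0000
    outer loop
      vertex 23.38 0.00 0.00
      vertex 23.38 3.55 12.48
      vertex 23.38 0.00 12.48
    endloop
  endfacet
  facet normal 0.0000 1.0000 0.0000
    outer loop
      vertex 23.38 3.55 0.00
      vertex 5.74 3.55 0.00
      vertex 5.74 3.55 12.48
    endloop
  endfacet
  facet normal 0.0000 1.0000 0.0000
    outer loop
      vertex 23.38 3.55 0.00
      vertex 5.74 3.55 12.48
      vertex 23.38 3.55 12.48
    endloop
  endfacet
  facet normal 1.0000 0.0000 0.0000
    outer loop
      vertex 5.74 3.55 0.00
      vertex 5.74 15.15 0.00
      vertex 5.74 15.15 12.48
    endloop
  endfacet
  facet normal 1.0000 0.0000 0.0000
    outer loop
      vertex 5.74 3.55 0.00
      vertex 5.74 15.15 12.48
      vertex 5.74 3.55 12.48
    endloop
  endfacet
  facet normal 0.0000 1.0000 0.0000
    outer loop
      vertex 5.74 15.15 0.00
      vertex 0.00 15.15 0.00
      vertex 0.00 15.15 12.48
    endloop
  endfacet
  facet normal 0.0000 1.0000 0.0000
    outer loop
      vertex 5.74 15.15 0.00
      vertex 0.00 15.15 12.48
      vertex 5.74 15.15 12.48
    endloop
  endfacet
  facet normal -1.0000 0.0000 0.0000
    outer loop
      vertex 0.00 15.15 0.00
      vertex 0.00 0.00 0.00
      vertex 0.00 0.00 12.48
    endloop
  endfacet
  facet normal -1.0000 0.0000 0.0000
    outer loop
      vertex 0.00 15.15 0.00
      vertex 0.00 0.00 12.48
      vertex 0.00 15.15 12.48
    endloop
  endfacet
endsolid part

The G0 Z moves step by Δz≈4.16 mm. Every layer's G1 loop is the same polygon, so the solid is a straight extrusion of it from z=0 to z≈12.5. Closing with flat bottom and top caps and triangulating gives 20 facets — an L-shaped prism: outer 23.4 × 15.2 mm, arm thicknesses ≈ 3.55 mm (horizontal) and 5.74 mm (vertical), extruded 12.5 mm in z.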